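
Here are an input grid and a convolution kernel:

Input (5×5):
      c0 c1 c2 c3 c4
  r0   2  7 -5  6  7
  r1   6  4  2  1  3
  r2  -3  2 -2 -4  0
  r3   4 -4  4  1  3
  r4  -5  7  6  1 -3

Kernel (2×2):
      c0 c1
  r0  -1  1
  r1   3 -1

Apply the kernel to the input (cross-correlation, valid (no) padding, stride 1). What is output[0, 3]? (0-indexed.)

The receptive field on the input at this output position is [6 7 / 1 3]. Elementwise product with the kernel and sum: 6·-1 + 7·1 + 1·3 + 3·-1.

1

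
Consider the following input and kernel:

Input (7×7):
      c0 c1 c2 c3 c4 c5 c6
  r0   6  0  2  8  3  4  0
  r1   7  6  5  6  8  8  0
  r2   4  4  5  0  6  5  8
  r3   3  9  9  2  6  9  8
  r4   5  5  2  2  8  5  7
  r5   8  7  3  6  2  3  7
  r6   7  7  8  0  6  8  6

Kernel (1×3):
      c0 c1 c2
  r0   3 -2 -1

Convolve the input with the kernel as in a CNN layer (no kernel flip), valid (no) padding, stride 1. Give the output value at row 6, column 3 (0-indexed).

-20

The receptive field on the input at this output position is [0 6 8]. Elementwise product with the kernel and sum: 0·3 + 6·-2 + 8·-1.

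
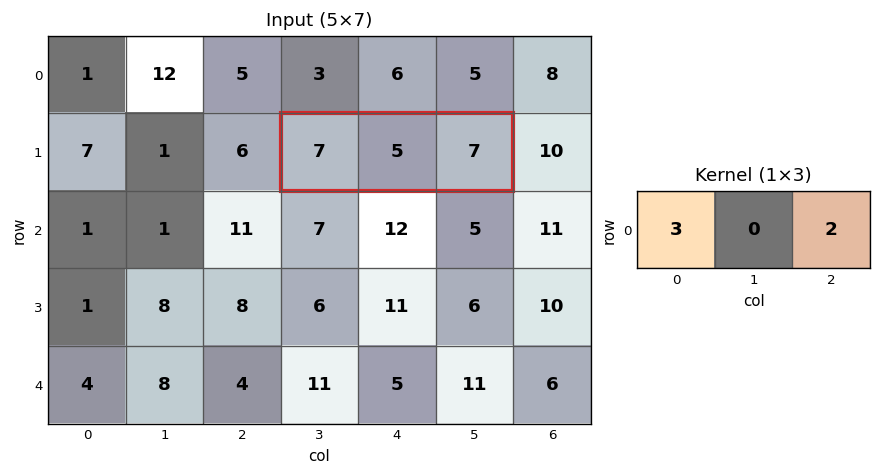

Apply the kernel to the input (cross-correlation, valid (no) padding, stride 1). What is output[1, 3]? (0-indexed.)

35

The receptive field on the input at this output position is [7 5 7]. Elementwise product with the kernel and sum: 7·3 + 7·2.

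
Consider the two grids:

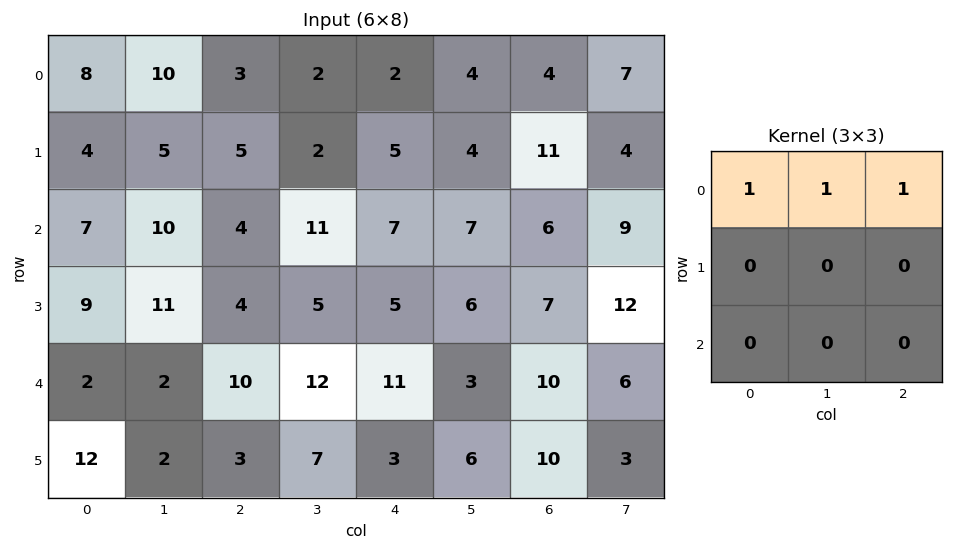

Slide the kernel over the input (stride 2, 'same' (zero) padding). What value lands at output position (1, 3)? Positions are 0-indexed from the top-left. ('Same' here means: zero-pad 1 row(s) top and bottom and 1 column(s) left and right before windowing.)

The receptive field on the zero-padded input at this output position is [4 11 4 / 7 6 9 / 6 7 12]. Elementwise product with the kernel and sum: 4·1 + 11·1 + 4·1.

19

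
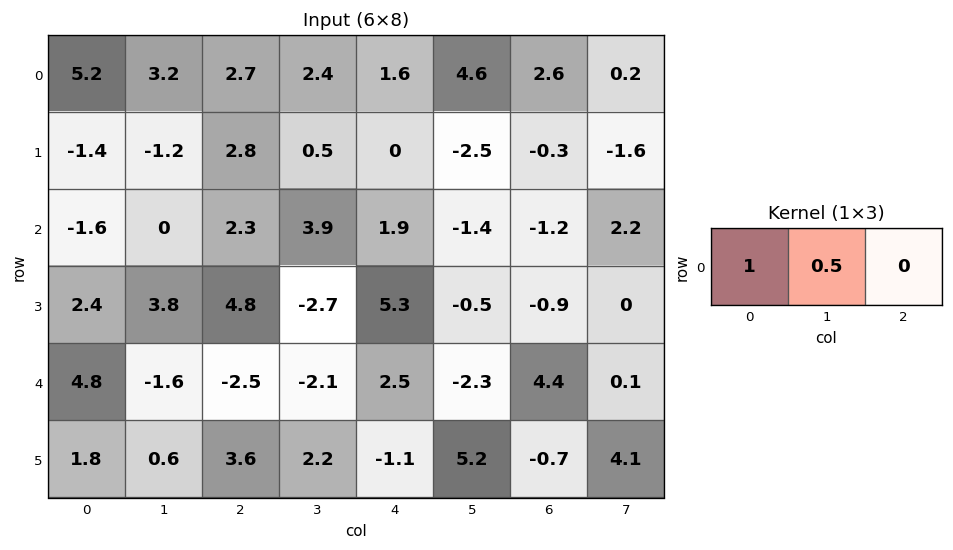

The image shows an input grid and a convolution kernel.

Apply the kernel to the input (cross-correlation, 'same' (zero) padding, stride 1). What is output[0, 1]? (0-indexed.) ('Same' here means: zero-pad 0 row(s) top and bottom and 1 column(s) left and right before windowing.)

The receptive field on the zero-padded input at this output position is [5.2 3.2 2.7]. Elementwise product with the kernel and sum: 5.2·1 + 3.2·0.5.

6.8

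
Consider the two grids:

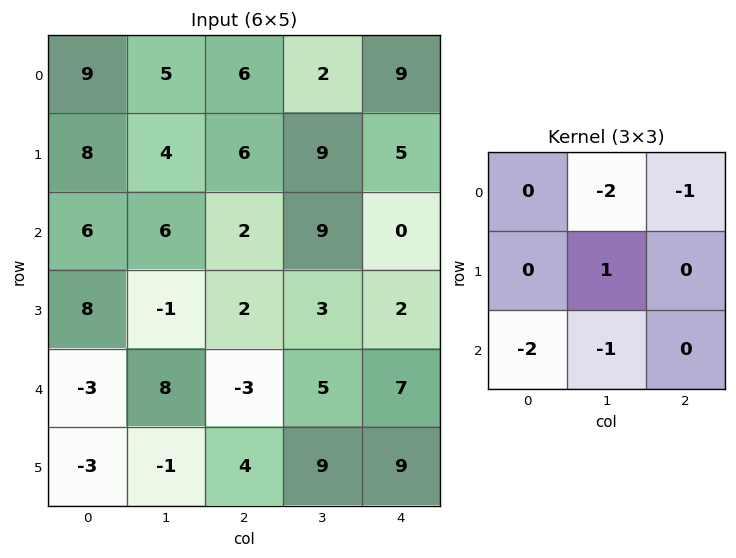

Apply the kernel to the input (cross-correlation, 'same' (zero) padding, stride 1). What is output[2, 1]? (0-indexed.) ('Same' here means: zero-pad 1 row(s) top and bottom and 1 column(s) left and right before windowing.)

The receptive field on the zero-padded input at this output position is [8 4 6 / 6 6 2 / 8 -1 2]. Elementwise product with the kernel and sum: 4·-2 + 6·-1 + 6·1 + 8·-2 + -1·-1.

-23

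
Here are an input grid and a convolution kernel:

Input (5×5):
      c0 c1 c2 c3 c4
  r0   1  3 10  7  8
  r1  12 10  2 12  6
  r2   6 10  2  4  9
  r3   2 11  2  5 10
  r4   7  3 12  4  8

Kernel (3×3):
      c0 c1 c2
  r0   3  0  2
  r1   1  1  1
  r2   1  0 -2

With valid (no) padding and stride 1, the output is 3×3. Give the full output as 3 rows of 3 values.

49 49 50
56 71 15
20 51 37

Output[0,0]: The receptive field on the input at this output position is [1 3 10 / 12 10 2 / 6 10 2]. Elementwise product with the kernel and sum: 1·3 + 10·2 + 12·1 + 10·1 + 2·1 + 6·1 + 2·-2.
Output[0,1]: The receptive field on the input at this output position is [3 10 7 / 10 2 12 / 10 2 4]. Elementwise product with the kernel and sum: 3·3 + 7·2 + 10·1 + 2·1 + 12·1 + 10·1 + 4·-2.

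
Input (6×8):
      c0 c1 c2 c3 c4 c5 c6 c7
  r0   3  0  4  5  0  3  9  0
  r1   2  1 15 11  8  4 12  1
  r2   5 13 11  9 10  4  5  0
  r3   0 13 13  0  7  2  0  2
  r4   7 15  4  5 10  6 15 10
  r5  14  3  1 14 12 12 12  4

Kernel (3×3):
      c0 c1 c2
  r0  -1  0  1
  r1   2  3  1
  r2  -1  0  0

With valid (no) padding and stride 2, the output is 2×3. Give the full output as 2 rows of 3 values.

18 56 39
51 28 5

Output[0,0]: The receptive field on the input at this output position is [3 0 4 / 2 1 15 / 5 13 11]. Elementwise product with the kernel and sum: 3·-1 + 4·1 + 2·2 + 1·3 + 15·1 + 5·-1.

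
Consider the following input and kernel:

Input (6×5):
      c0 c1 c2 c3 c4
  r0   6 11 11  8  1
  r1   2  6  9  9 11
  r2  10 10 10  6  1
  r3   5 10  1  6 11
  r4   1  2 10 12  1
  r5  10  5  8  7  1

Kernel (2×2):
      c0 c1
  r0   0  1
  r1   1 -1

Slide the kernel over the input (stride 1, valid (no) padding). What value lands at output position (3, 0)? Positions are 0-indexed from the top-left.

9

The receptive field on the input at this output position is [5 10 / 1 2]. Elementwise product with the kernel and sum: 10·1 + 1·1 + 2·-1.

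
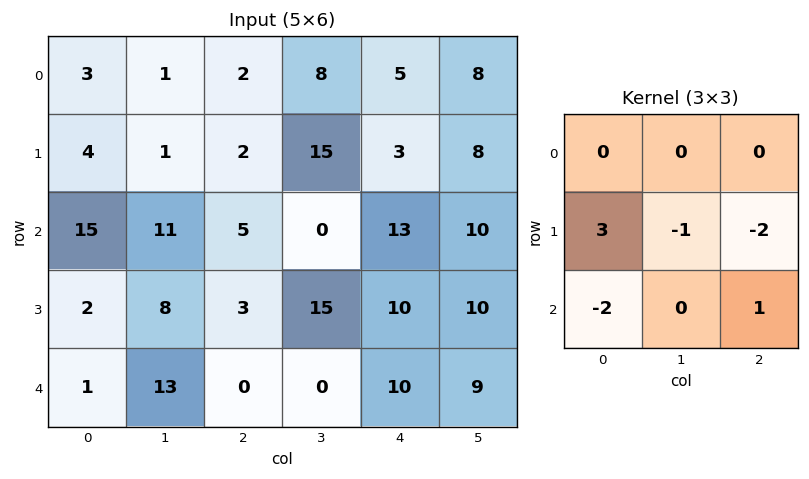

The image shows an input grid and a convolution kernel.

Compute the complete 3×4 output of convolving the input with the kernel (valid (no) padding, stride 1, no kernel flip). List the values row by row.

-18 -51 -12 36
23 27 -7 -53
-10 -35 -16 24

Output[0,0]: The receptive field on the input at this output position is [3 1 2 / 4 1 2 / 15 11 5]. Elementwise product with the kernel and sum: 4·3 + 1·-1 + 2·-2 + 15·-2 + 5·1.
Output[0,1]: The receptive field on the input at this output position is [1 2 8 / 1 2 15 / 11 5 0]. Elementwise product with the kernel and sum: 1·3 + 2·-1 + 15·-2 + 11·-2 + 0·1.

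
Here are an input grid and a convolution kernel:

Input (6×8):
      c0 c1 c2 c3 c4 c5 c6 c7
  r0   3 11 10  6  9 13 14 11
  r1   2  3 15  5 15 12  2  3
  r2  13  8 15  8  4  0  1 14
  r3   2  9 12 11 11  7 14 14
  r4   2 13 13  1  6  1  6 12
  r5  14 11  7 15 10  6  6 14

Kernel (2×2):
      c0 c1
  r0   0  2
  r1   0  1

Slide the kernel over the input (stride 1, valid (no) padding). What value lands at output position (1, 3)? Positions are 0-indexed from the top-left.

The receptive field on the input at this output position is [5 15 / 8 4]. Elementwise product with the kernel and sum: 15·2 + 4·1.

34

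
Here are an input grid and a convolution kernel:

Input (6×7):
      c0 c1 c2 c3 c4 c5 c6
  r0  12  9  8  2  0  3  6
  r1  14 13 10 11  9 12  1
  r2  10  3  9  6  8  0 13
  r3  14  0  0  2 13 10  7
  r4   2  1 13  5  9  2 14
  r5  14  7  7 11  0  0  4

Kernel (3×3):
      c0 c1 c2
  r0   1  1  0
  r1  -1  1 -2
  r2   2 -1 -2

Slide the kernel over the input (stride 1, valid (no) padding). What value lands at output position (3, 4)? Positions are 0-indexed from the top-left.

-20

The receptive field on the input at this output position is [13 10 7 / 9 2 14 / 0 0 4]. Elementwise product with the kernel and sum: 13·1 + 10·1 + 9·-1 + 2·1 + 14·-2 + 0·2 + 0·-1 + 4·-2.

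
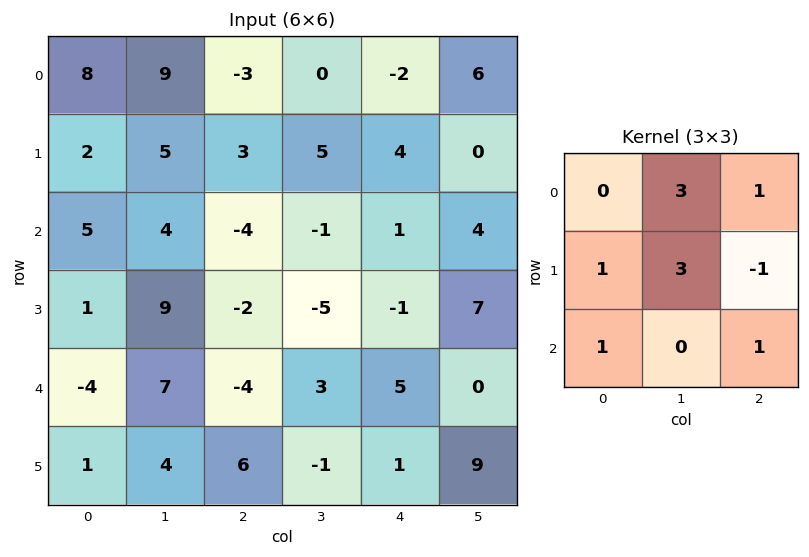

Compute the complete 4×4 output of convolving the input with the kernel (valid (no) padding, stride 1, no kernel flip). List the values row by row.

39 3 9 20
38 11 8 12
30 5 -17 -5
53 -16 -9 30

Output[0,0]: The receptive field on the input at this output position is [8 9 -3 / 2 5 3 / 5 4 -4]. Elementwise product with the kernel and sum: 9·3 + -3·1 + 2·1 + 5·3 + 3·-1 + 5·1 + -4·1.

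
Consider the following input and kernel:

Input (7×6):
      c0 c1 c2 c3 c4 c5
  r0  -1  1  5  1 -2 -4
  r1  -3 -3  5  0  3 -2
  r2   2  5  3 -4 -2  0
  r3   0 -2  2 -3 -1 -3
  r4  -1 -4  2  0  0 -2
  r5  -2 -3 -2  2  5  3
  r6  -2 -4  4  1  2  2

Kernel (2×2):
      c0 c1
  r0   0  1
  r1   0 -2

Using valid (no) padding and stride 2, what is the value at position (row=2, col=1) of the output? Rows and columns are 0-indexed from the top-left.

-4

The receptive field on the input at this output position is [2 0 / -2 2]. Elementwise product with the kernel and sum: 0·1 + 2·-2.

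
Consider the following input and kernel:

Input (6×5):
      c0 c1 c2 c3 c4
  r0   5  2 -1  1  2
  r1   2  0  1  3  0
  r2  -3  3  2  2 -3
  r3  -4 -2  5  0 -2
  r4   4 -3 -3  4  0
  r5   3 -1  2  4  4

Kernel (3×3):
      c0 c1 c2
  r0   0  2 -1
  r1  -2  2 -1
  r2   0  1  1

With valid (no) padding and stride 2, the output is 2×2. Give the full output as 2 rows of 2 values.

5 3
-3 3

Output[0,0]: The receptive field on the input at this output position is [5 2 -1 / 2 0 1 / -3 3 2]. Elementwise product with the kernel and sum: 2·2 + -1·-1 + 2·-2 + 0·2 + 1·-1 + 3·1 + 2·1.
Output[0,1]: The receptive field on the input at this output position is [-1 1 2 / 1 3 0 / 2 2 -3]. Elementwise product with the kernel and sum: 1·2 + 2·-1 + 1·-2 + 3·2 + 0·-1 + 2·1 + -3·1.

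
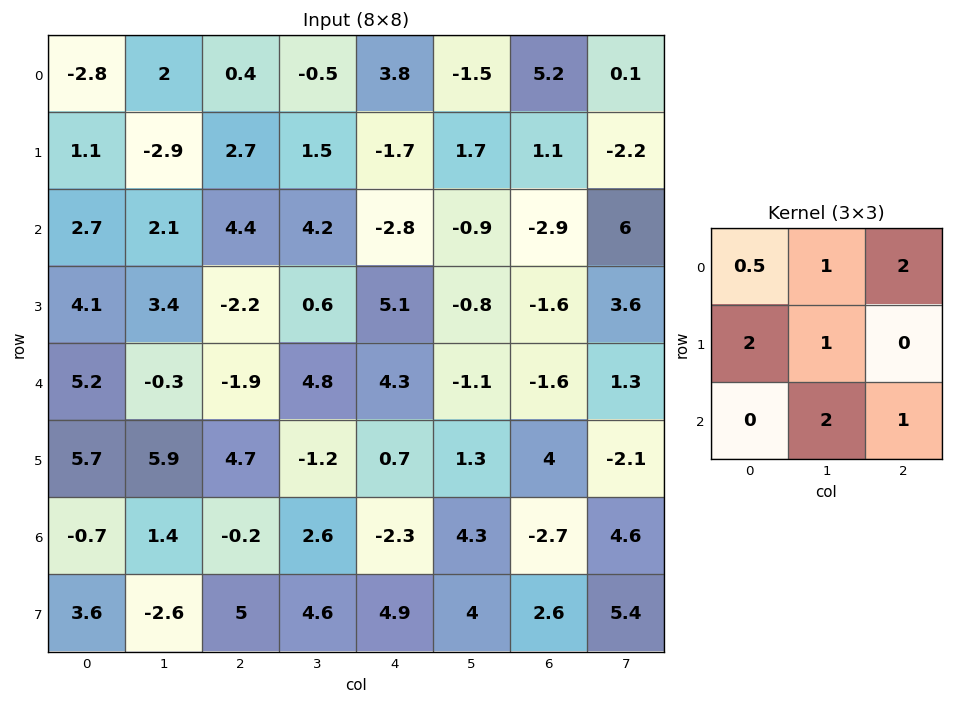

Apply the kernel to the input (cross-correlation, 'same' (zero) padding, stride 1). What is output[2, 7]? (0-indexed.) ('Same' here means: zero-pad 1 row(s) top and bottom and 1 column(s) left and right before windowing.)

The receptive field on the zero-padded input at this output position is [1.1 -2.2 0 / -2.9 6 0 / -1.6 3.6 0]. Elementwise product with the kernel and sum: 1.1·0.5 + -2.2·1 + 0·2 + -2.9·2 + 6·1 + 3.6·2 + 0·1.

5.75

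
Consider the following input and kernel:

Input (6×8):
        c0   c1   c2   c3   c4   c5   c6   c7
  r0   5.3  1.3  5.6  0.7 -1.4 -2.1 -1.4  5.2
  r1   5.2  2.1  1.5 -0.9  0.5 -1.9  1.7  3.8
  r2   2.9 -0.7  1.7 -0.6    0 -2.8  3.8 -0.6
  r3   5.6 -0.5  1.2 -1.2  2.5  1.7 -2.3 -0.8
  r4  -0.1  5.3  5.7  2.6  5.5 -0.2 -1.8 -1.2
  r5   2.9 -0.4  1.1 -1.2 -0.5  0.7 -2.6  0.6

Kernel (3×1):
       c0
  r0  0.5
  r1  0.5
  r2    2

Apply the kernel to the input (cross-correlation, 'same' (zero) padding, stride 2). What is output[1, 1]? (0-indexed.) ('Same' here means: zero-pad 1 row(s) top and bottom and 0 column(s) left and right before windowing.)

The receptive field on the zero-padded input at this output position is [1.5 / 1.7 / 1.2]. Elementwise product with the kernel and sum: 1.5·0.5 + 1.7·0.5 + 1.2·2.

4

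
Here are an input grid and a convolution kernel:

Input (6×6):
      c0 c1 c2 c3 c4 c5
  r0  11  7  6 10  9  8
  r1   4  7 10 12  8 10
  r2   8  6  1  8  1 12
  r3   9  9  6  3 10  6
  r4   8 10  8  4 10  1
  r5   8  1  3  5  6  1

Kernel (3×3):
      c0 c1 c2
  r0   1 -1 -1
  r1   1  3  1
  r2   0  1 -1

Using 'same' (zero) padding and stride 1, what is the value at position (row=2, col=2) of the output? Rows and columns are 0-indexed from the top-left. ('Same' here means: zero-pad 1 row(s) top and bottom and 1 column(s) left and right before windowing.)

The receptive field on the zero-padded input at this output position is [7 10 12 / 6 1 8 / 9 6 3]. Elementwise product with the kernel and sum: 7·1 + 10·-1 + 12·-1 + 6·1 + 1·3 + 8·1 + 6·1 + 3·-1.

5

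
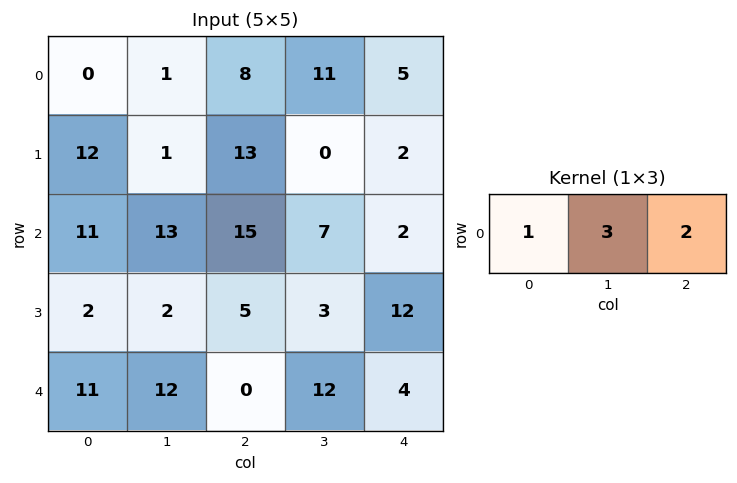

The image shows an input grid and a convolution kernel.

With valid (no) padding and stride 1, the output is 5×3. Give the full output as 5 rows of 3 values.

19 47 51
41 40 17
80 72 40
18 23 38
47 36 44

Output[0,0]: The receptive field on the input at this output position is [0 1 8]. Elementwise product with the kernel and sum: 0·1 + 1·3 + 8·2.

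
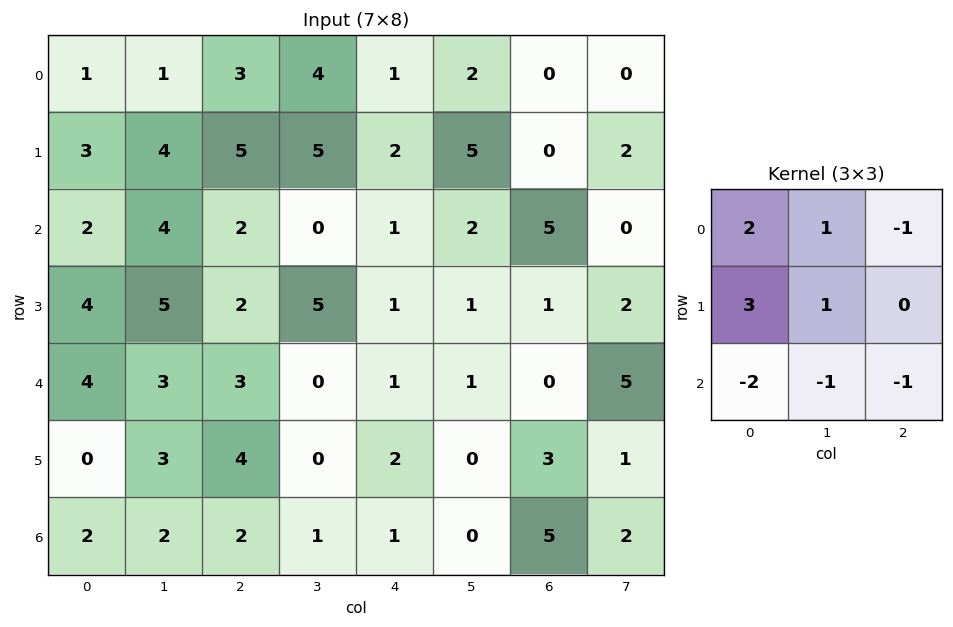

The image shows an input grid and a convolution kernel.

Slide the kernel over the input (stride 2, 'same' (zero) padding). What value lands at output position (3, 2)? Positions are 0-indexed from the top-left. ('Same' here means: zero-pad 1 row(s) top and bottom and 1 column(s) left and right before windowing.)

6

The receptive field on the zero-padded input at this output position is [0 2 0 / 1 1 0 / 0 0 0]. Elementwise product with the kernel and sum: 0·2 + 2·1 + 0·-1 + 1·3 + 1·1 + 0·-2 + 0·-1 + 0·-1.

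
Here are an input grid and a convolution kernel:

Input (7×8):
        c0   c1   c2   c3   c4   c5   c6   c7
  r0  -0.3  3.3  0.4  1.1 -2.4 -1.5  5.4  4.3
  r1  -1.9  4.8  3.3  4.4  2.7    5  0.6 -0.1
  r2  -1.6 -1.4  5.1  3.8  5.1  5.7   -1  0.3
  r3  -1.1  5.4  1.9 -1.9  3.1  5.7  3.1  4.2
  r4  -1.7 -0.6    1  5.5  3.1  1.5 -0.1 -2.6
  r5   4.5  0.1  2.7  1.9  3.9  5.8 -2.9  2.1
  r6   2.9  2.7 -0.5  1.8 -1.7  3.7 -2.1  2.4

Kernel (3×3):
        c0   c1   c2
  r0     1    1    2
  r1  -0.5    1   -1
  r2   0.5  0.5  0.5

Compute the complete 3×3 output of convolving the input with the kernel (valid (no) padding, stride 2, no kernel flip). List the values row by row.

7.3 3.75 14.85
10.6 17.95 12.1
-2.6 9.15 11.1

Output[0,0]: The receptive field on the input at this output position is [-0.3 3.3 0.4 / -1.9 4.8 3.3 / -1.6 -1.4 5.1]. Elementwise product with the kernel and sum: -0.3·1 + 3.3·1 + 0.4·2 + -1.9·-0.5 + 4.8·1 + 3.3·-1 + -1.6·0.5 + -1.4·0.5 + 5.1·0.5.
Output[0,1]: The receptive field on the input at this output position is [0.4 1.1 -2.4 / 3.3 4.4 2.7 / 5.1 3.8 5.1]. Elementwise product with the kernel and sum: 0.4·1 + 1.1·1 + -2.4·2 + 3.3·-0.5 + 4.4·1 + 2.7·-1 + 5.1·0.5 + 3.8·0.5 + 5.1·0.5.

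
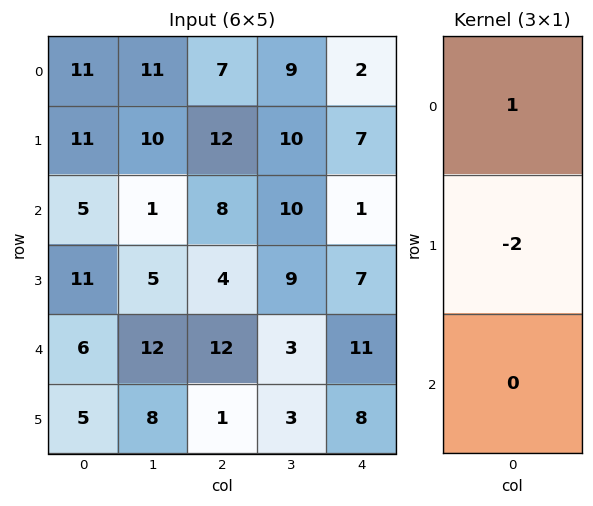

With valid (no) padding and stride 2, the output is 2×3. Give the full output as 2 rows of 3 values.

-11 -17 -12
-17 0 -13

Output[0,0]: The receptive field on the input at this output position is [11 / 11 / 5]. Elementwise product with the kernel and sum: 11·1 + 11·-2.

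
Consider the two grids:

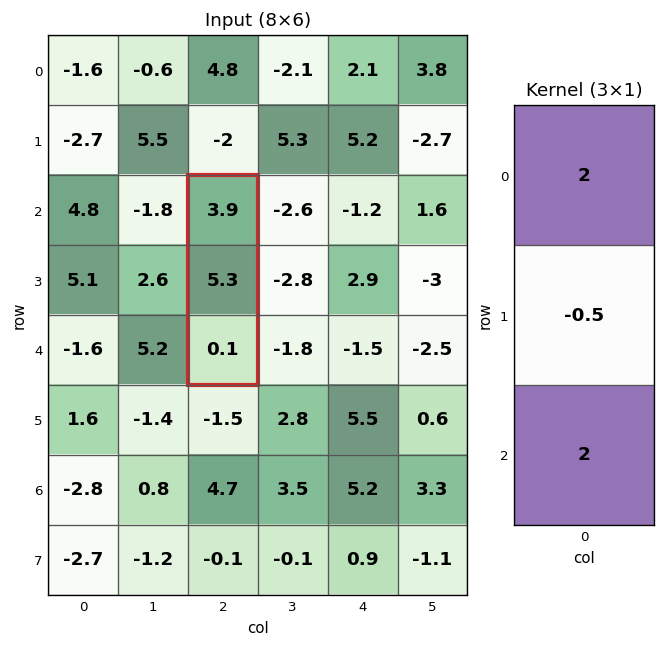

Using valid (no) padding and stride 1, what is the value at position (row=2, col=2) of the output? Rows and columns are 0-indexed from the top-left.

5.35

The receptive field on the input at this output position is [3.9 / 5.3 / 0.1]. Elementwise product with the kernel and sum: 3.9·2 + 5.3·-0.5 + 0.1·2.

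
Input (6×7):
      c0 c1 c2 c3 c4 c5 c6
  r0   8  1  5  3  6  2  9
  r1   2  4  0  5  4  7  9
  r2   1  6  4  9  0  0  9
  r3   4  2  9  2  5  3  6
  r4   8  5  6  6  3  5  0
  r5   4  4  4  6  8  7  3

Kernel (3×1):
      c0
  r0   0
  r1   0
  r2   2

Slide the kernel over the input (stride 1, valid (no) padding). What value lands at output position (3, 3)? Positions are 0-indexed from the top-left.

12

The receptive field on the input at this output position is [2 / 6 / 6]. Elementwise product with the kernel and sum: 6·2.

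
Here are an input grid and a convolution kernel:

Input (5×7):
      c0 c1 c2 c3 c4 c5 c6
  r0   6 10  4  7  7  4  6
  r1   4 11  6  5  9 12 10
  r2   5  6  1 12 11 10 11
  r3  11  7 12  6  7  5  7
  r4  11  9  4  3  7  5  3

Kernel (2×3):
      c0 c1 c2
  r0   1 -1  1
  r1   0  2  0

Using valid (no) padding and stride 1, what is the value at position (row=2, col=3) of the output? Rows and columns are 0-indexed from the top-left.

The receptive field on the input at this output position is [12 11 10 / 6 7 5]. Elementwise product with the kernel and sum: 12·1 + 11·-1 + 10·1 + 7·2.

25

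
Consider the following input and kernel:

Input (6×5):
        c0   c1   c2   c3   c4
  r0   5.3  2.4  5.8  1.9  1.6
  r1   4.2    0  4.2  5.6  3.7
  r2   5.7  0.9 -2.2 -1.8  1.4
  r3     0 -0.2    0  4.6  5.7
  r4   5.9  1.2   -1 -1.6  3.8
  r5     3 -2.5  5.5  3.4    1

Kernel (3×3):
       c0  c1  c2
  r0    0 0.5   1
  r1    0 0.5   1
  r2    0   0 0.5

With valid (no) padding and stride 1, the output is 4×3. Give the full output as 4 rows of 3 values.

Output[0,0]: The receptive field on the input at this output position is [5.3 2.4 5.8 / 4.2 0 4.2 / 5.7 0.9 -2.2]. Elementwise product with the kernel and sum: 2.4·0.5 + 5.8·1 + 0·0.5 + 4.2·1 + -2.2·0.5.

10.1 11.6 9.75
2.45 7.1 9.85
-2.35 0.9 10.4
2.25 4.2 11.5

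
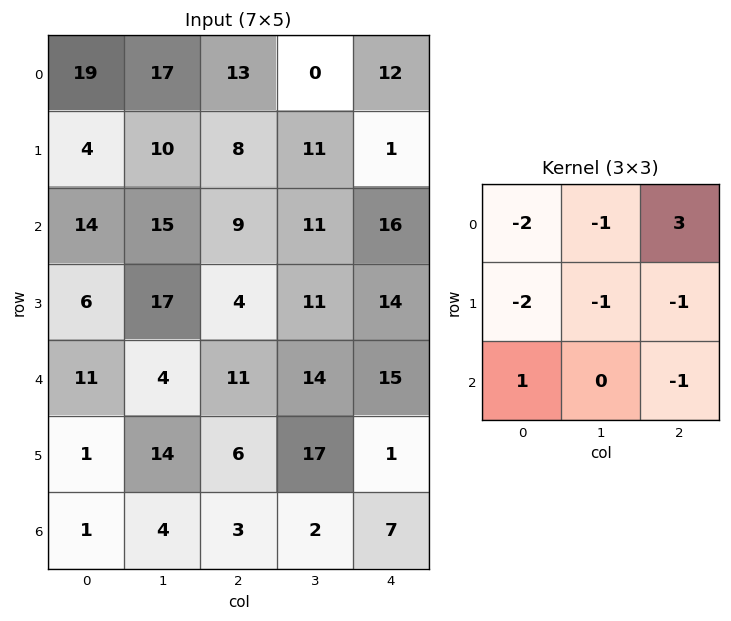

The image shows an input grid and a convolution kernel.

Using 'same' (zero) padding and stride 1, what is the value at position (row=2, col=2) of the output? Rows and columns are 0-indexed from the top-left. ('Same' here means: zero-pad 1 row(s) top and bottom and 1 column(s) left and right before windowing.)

-39

The receptive field on the zero-padded input at this output position is [10 8 11 / 15 9 11 / 17 4 11]. Elementwise product with the kernel and sum: 10·-2 + 8·-1 + 11·3 + 15·-2 + 9·-1 + 11·-1 + 17·1 + 11·-1.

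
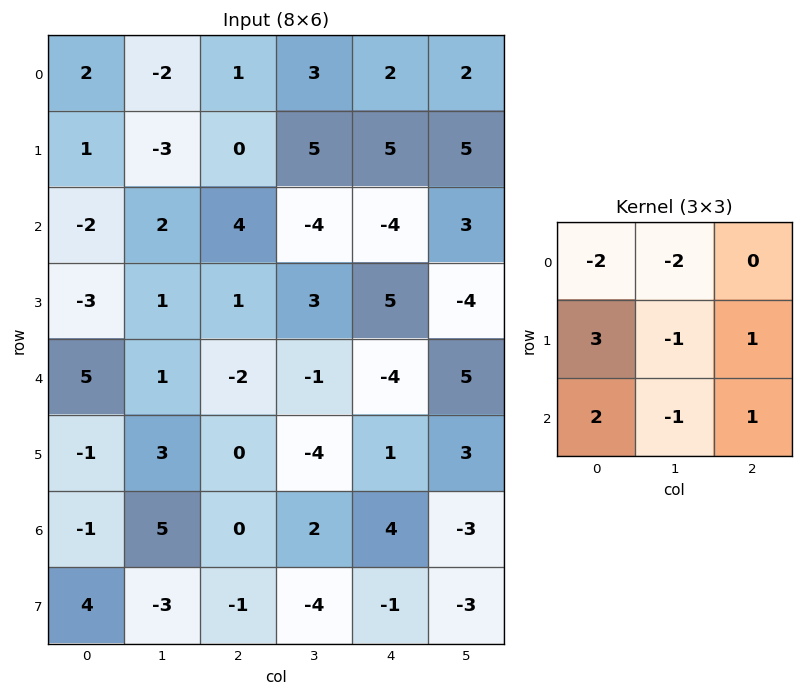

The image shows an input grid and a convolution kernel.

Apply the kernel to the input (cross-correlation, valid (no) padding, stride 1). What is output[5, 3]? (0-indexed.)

-5

The receptive field on the input at this output position is [-4 1 3 / 2 4 -3 / -4 -1 -3]. Elementwise product with the kernel and sum: -4·-2 + 1·-2 + 2·3 + 4·-1 + -3·1 + -4·2 + -1·-1 + -3·1.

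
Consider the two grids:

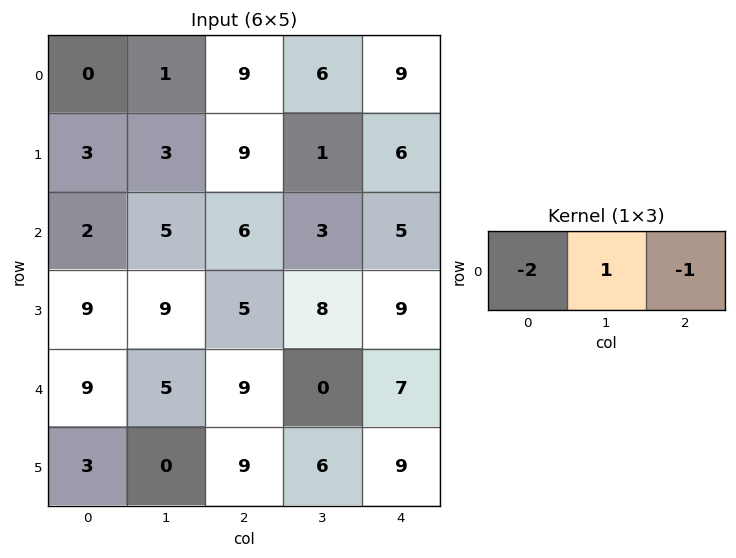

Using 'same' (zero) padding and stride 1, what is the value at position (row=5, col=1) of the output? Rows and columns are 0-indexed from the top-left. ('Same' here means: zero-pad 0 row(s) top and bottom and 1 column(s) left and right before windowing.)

-15

The receptive field on the zero-padded input at this output position is [3 0 9]. Elementwise product with the kernel and sum: 3·-2 + 0·1 + 9·-1.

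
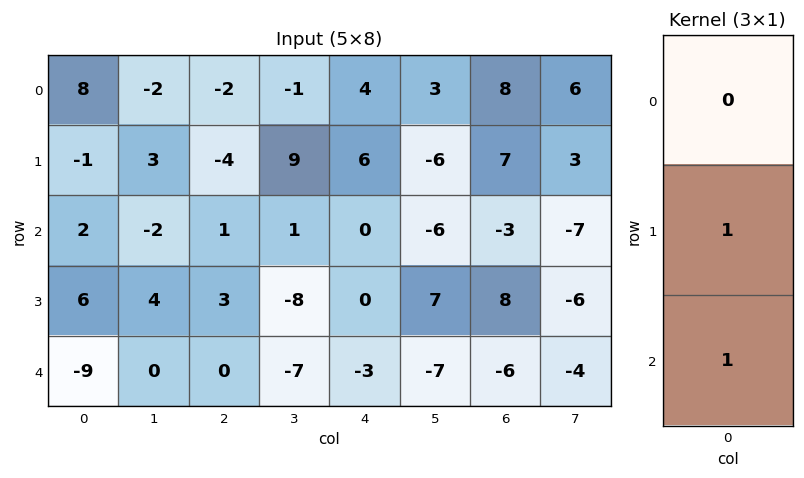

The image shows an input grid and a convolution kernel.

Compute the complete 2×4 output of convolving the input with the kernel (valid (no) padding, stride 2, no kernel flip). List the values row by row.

Output[0,0]: The receptive field on the input at this output position is [8 / -1 / 2]. Elementwise product with the kernel and sum: -1·1 + 2·1.

1 -3 6 4
-3 3 -3 2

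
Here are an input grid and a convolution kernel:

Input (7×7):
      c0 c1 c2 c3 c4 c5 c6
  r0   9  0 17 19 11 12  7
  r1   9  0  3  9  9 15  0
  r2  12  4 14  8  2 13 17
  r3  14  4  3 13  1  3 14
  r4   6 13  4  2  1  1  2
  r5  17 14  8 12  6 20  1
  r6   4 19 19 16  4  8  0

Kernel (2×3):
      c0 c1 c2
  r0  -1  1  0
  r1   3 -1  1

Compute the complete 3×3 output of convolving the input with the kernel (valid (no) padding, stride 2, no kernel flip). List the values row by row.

Output[0,0]: The receptive field on the input at this output position is [9 0 17 / 9 0 3]. Elementwise product with the kernel and sum: 9·-1 + 0·1 + 9·3 + 0·-1 + 3·1.

21 11 13
33 -9 25
52 16 -1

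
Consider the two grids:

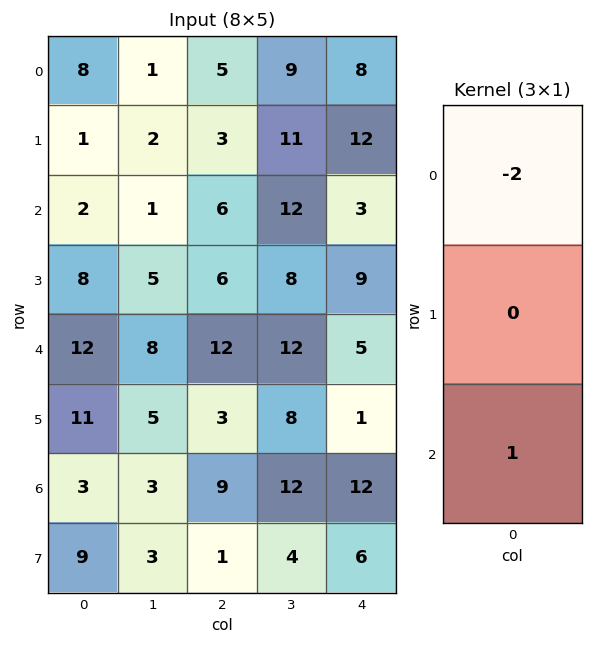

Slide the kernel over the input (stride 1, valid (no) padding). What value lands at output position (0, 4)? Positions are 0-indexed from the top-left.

The receptive field on the input at this output position is [8 / 12 / 3]. Elementwise product with the kernel and sum: 8·-2 + 3·1.

-13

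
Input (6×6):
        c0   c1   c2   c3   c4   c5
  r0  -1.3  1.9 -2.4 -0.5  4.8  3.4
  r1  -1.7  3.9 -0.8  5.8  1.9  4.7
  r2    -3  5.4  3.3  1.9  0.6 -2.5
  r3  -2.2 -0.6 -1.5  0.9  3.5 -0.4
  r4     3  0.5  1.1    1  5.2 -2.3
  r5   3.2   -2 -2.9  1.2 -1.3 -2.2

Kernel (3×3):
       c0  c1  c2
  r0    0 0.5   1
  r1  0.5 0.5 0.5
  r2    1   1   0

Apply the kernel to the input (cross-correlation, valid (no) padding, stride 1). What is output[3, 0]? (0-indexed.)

1.7

The receptive field on the input at this output position is [-2.2 -0.6 -1.5 / 3 0.5 1.1 / 3.2 -2 -2.9]. Elementwise product with the kernel and sum: -0.6·0.5 + -1.5·1 + 3·0.5 + 0.5·0.5 + 1.1·0.5 + 3.2·1 + -2·1.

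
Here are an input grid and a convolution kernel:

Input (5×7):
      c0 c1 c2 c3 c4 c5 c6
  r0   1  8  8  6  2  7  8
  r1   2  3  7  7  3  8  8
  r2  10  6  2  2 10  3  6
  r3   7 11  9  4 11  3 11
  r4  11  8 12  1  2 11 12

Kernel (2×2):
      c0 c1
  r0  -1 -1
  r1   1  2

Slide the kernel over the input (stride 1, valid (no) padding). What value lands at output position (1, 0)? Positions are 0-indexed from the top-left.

The receptive field on the input at this output position is [2 3 / 10 6]. Elementwise product with the kernel and sum: 2·-1 + 3·-1 + 10·1 + 6·2.

17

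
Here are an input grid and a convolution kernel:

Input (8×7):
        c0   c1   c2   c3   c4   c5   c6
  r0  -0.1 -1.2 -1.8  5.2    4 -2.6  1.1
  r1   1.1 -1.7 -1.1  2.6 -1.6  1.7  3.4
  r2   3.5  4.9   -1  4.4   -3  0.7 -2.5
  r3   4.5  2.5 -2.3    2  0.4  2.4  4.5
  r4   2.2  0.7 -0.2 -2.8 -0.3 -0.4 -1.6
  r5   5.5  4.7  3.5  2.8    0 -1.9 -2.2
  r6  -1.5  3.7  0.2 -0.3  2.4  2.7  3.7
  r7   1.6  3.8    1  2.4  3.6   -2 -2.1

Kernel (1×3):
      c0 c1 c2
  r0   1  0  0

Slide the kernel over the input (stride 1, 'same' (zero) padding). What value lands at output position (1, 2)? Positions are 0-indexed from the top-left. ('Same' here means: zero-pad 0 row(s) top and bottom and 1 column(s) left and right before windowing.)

The receptive field on the zero-padded input at this output position is [-1.7 -1.1 2.6]. Elementwise product with the kernel and sum: -1.7·1.

-1.7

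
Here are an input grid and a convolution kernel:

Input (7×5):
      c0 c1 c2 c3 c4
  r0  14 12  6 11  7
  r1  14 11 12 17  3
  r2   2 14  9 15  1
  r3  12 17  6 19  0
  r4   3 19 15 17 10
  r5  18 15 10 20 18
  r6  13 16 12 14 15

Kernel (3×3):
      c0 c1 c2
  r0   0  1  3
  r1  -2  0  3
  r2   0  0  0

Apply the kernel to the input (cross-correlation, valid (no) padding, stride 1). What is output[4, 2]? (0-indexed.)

The receptive field on the input at this output position is [15 17 10 / 10 20 18 / 12 14 15]. Elementwise product with the kernel and sum: 17·1 + 10·3 + 10·-2 + 18·3.

81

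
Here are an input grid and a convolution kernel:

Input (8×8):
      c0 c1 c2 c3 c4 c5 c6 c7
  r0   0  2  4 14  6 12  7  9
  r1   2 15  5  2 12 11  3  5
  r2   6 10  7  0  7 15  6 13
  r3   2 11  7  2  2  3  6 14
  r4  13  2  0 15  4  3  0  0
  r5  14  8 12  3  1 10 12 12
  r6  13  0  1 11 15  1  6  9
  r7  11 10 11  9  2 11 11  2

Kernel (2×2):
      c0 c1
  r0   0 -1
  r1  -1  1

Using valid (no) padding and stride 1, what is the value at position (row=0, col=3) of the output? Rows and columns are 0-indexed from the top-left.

The receptive field on the input at this output position is [14 6 / 2 12]. Elementwise product with the kernel and sum: 6·-1 + 2·-1 + 12·1.

4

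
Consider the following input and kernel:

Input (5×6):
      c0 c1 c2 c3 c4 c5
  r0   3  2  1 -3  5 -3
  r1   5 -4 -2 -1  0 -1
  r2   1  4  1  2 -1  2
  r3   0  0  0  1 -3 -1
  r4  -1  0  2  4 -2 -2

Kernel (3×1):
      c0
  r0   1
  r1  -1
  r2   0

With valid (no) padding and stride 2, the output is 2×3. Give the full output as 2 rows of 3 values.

Output[0,0]: The receptive field on the input at this output position is [3 / 5 / 1]. Elementwise product with the kernel and sum: 3·1 + 5·-1.

-2 3 5
1 1 2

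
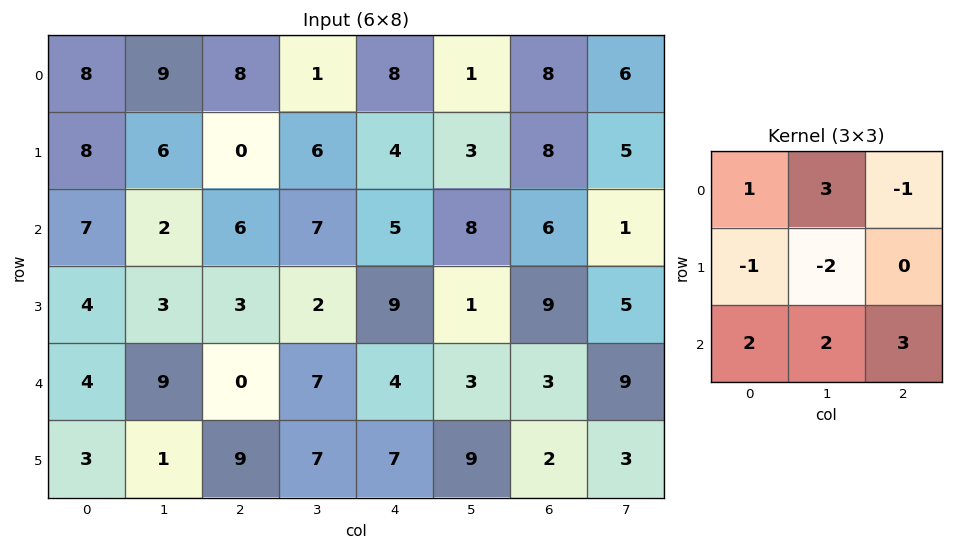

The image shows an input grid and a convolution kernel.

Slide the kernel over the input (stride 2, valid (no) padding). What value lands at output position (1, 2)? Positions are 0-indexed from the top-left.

35

The receptive field on the input at this output position is [5 8 6 / 9 1 9 / 4 3 3]. Elementwise product with the kernel and sum: 5·1 + 8·3 + 6·-1 + 9·-1 + 1·-2 + 4·2 + 3·2 + 3·3.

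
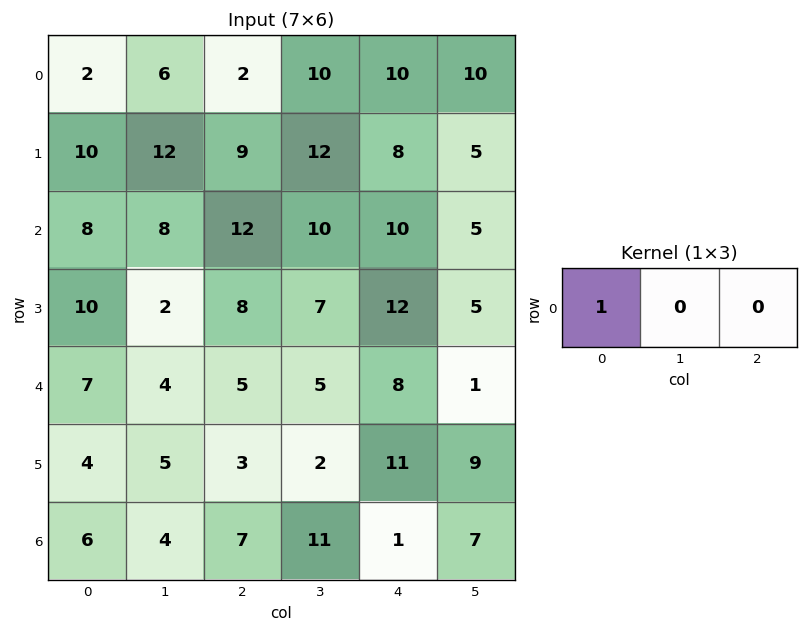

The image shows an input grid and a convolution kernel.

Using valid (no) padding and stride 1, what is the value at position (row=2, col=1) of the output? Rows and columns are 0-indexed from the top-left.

The receptive field on the input at this output position is [8 12 10]. Elementwise product with the kernel and sum: 8·1.

8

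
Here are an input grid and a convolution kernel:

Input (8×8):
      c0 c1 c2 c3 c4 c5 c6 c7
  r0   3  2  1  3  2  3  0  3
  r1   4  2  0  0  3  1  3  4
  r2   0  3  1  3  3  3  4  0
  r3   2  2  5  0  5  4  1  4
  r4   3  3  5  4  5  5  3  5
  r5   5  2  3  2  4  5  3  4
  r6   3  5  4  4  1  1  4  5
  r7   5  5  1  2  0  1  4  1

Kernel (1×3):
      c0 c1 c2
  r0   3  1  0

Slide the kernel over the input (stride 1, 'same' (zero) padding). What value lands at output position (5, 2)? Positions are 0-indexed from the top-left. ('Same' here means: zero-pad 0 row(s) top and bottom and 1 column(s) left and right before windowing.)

9

The receptive field on the zero-padded input at this output position is [2 3 2]. Elementwise product with the kernel and sum: 2·3 + 3·1.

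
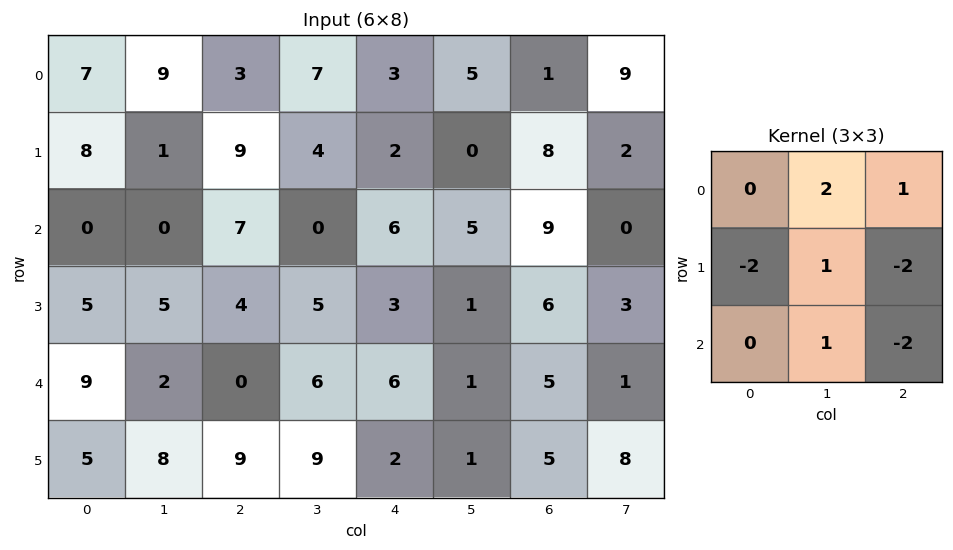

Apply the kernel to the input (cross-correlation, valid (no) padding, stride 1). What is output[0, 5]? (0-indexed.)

The receptive field on the input at this output position is [5 1 9 / 0 8 2 / 5 9 0]. Elementwise product with the kernel and sum: 1·2 + 9·1 + 0·-2 + 8·1 + 2·-2 + 9·1 + 0·-2.

24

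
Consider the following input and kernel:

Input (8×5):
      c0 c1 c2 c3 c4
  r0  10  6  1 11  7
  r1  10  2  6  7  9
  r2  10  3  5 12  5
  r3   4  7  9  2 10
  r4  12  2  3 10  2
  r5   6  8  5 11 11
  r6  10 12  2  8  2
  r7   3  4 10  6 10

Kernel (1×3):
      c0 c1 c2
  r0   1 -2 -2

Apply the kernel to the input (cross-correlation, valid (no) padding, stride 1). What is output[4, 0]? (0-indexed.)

2

The receptive field on the input at this output position is [12 2 3]. Elementwise product with the kernel and sum: 12·1 + 2·-2 + 3·-2.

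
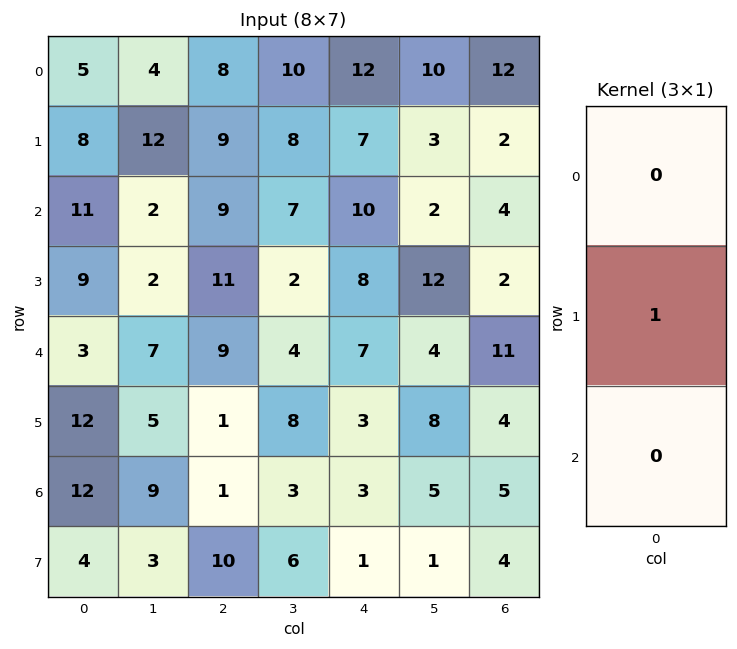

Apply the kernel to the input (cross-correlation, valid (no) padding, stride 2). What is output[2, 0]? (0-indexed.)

The receptive field on the input at this output position is [3 / 12 / 12]. Elementwise product with the kernel and sum: 12·1.

12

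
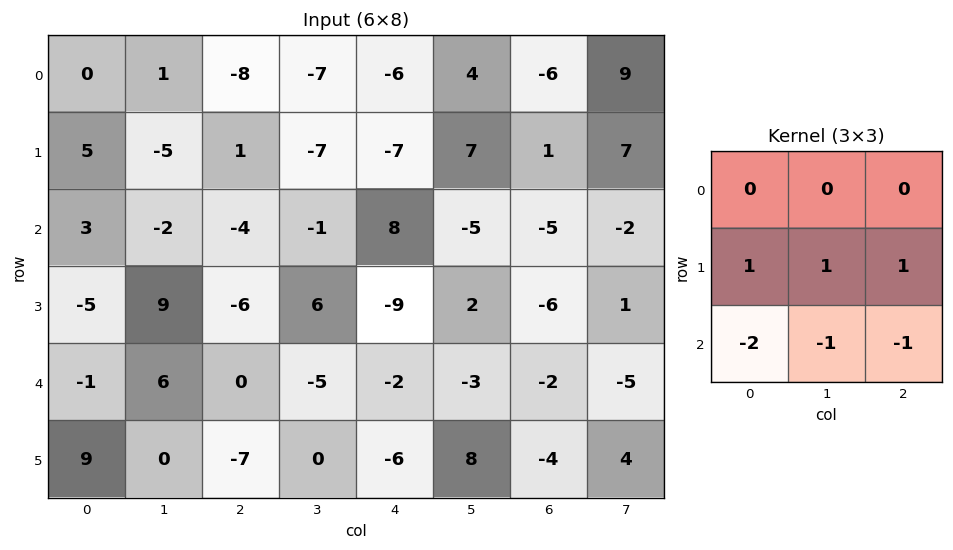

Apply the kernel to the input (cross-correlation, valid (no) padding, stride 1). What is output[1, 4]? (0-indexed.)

20

The receptive field on the input at this output position is [-7 7 1 / 8 -5 -5 / -9 2 -6]. Elementwise product with the kernel and sum: 8·1 + -5·1 + -5·1 + -9·-2 + 2·-1 + -6·-1.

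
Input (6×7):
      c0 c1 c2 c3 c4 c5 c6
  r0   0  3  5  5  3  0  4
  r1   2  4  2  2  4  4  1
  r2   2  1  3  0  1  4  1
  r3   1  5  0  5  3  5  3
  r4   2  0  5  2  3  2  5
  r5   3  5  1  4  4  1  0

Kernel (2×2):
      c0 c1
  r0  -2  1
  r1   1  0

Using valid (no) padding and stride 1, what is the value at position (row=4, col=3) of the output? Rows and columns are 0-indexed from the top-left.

3

The receptive field on the input at this output position is [2 3 / 4 4]. Elementwise product with the kernel and sum: 2·-2 + 3·1 + 4·1.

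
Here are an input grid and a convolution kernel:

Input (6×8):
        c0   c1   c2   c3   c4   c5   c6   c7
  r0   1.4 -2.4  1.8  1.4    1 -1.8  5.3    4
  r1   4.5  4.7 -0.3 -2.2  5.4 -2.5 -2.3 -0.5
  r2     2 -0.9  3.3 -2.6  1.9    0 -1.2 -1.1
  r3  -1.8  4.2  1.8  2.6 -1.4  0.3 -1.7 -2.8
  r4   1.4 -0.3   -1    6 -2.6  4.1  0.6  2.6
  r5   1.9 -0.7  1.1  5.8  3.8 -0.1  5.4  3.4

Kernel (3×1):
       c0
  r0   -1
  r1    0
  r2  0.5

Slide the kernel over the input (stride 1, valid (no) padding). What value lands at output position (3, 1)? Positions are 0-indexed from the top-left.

-4.55

The receptive field on the input at this output position is [4.2 / -0.3 / -0.7]. Elementwise product with the kernel and sum: 4.2·-1 + -0.7·0.5.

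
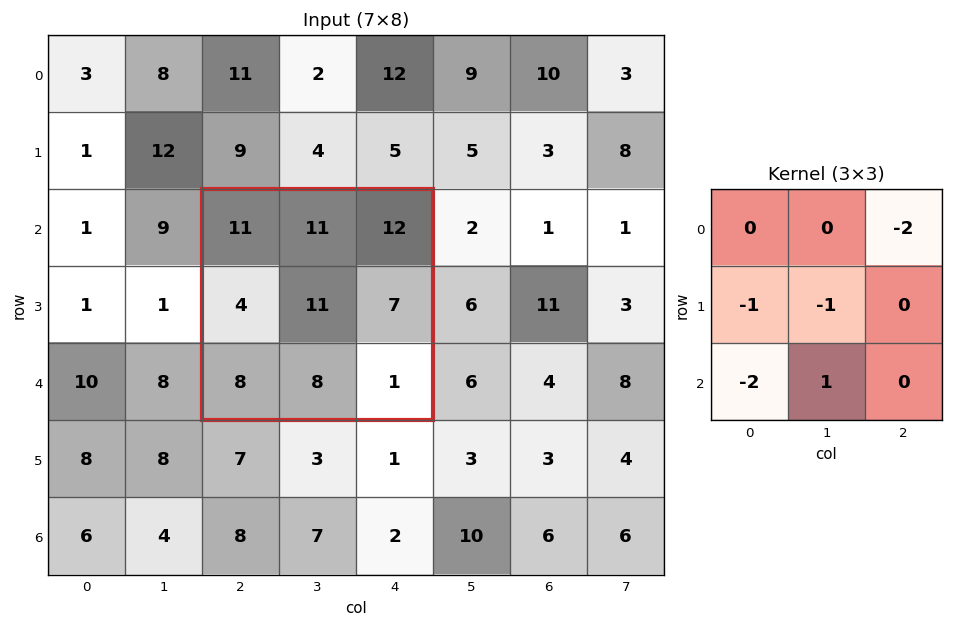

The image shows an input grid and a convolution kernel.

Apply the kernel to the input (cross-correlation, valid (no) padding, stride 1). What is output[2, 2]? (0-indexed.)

The receptive field on the input at this output position is [11 11 12 / 4 11 7 / 8 8 1]. Elementwise product with the kernel and sum: 12·-2 + 4·-1 + 11·-1 + 8·-2 + 8·1.

-47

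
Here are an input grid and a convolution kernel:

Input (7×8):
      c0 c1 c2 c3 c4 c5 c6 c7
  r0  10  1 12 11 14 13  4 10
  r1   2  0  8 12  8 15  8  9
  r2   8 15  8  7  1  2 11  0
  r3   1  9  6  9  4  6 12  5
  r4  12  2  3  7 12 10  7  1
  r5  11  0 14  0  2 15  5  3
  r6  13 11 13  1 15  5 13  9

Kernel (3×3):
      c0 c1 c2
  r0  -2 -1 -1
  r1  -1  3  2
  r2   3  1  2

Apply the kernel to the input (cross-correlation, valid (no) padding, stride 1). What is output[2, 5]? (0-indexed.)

64

The receptive field on the input at this output position is [2 11 0 / 6 12 5 / 10 7 1]. Elementwise product with the kernel and sum: 2·-2 + 11·-1 + 0·-1 + 6·-1 + 12·3 + 5·2 + 10·3 + 7·1 + 1·2.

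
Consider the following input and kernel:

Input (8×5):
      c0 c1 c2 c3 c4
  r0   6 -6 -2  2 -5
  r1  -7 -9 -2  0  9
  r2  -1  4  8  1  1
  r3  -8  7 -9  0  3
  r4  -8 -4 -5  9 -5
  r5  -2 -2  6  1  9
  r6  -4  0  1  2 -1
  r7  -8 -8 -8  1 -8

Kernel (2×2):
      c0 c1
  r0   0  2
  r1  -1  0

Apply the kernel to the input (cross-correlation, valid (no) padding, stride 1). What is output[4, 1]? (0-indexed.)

The receptive field on the input at this output position is [-4 -5 / -2 6]. Elementwise product with the kernel and sum: -5·2 + -2·-1.

-8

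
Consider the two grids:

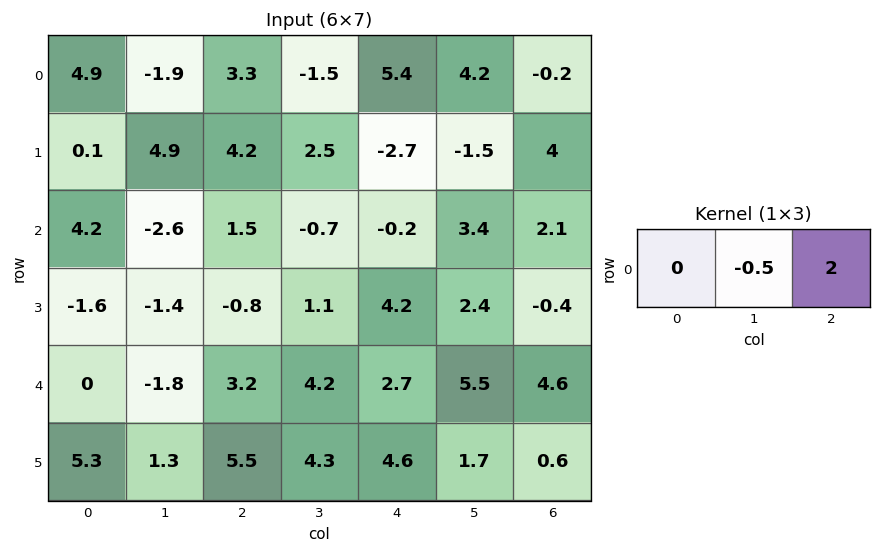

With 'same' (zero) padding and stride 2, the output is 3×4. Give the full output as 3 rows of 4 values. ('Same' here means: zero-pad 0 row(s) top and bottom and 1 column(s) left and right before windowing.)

-6.25 -4.65 5.7 0.1
-7.3 -2.15 6.9 -1.05
-3.6 6.8 9.65 -2.3

Output[0,0]: The receptive field on the zero-padded input at this output position is [0 4.9 -1.9]. Elementwise product with the kernel and sum: 4.9·-0.5 + -1.9·2.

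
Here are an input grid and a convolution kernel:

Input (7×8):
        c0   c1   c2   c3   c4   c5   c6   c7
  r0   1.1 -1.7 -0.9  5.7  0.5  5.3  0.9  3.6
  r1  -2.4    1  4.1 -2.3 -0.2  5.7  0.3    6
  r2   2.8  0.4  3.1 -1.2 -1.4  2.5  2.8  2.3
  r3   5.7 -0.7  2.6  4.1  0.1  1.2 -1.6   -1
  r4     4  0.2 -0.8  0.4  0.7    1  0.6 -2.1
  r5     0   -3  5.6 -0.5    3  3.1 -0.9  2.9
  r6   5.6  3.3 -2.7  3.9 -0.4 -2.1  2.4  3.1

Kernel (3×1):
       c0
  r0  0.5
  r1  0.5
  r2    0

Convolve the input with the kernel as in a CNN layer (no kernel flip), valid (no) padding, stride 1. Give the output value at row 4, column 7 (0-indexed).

0.4

The receptive field on the input at this output position is [-2.1 / 2.9 / 3.1]. Elementwise product with the kernel and sum: -2.1·0.5 + 2.9·0.5.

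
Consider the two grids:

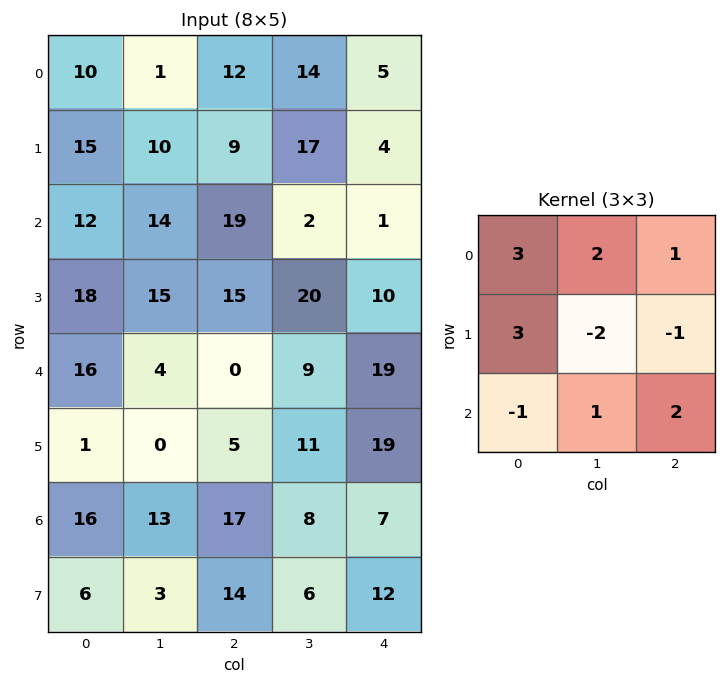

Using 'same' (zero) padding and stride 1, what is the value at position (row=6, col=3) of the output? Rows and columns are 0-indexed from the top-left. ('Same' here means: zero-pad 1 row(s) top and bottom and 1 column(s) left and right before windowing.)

The receptive field on the zero-padded input at this output position is [5 11 19 / 17 8 7 / 14 6 12]. Elementwise product with the kernel and sum: 5·3 + 11·2 + 19·1 + 17·3 + 8·-2 + 7·-1 + 14·-1 + 6·1 + 12·2.

100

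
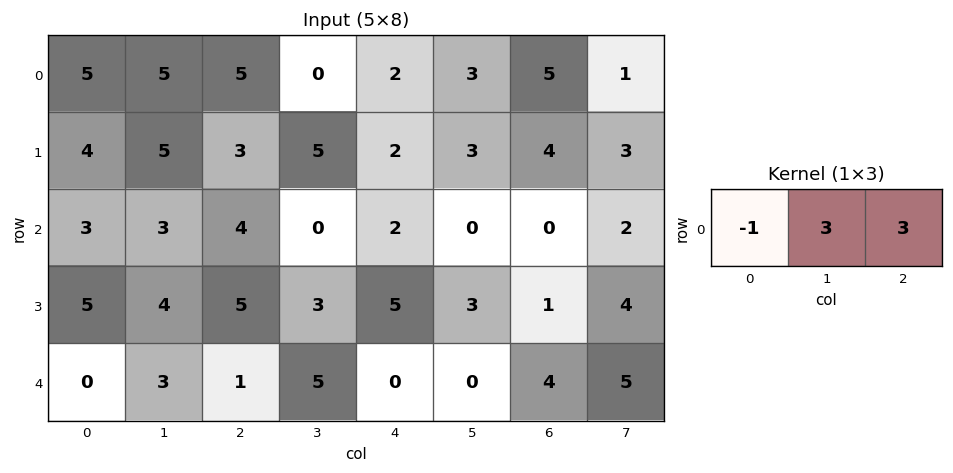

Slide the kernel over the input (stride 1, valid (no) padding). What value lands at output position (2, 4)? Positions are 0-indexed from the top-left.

The receptive field on the input at this output position is [2 0 0]. Elementwise product with the kernel and sum: 2·-1 + 0·3 + 0·3.

-2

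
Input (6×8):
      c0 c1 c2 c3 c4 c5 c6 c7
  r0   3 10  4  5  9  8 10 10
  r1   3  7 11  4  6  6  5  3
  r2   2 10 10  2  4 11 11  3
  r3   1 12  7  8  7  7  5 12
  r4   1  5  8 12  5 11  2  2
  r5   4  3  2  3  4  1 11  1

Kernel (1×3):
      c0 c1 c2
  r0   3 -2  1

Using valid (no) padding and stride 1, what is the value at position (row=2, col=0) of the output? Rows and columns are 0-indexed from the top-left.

-4

The receptive field on the input at this output position is [2 10 10]. Elementwise product with the kernel and sum: 2·3 + 10·-2 + 10·1.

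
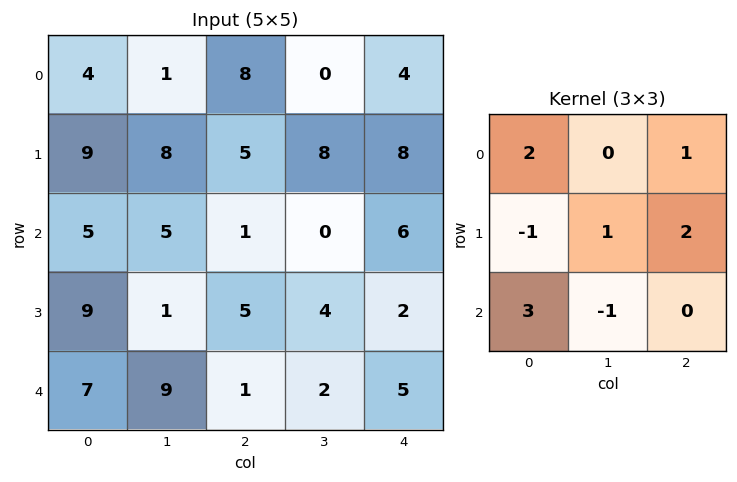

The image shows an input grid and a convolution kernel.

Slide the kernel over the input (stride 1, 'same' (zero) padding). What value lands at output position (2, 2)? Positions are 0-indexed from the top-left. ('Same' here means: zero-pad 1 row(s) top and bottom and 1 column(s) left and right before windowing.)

The receptive field on the zero-padded input at this output position is [8 5 8 / 5 1 0 / 1 5 4]. Elementwise product with the kernel and sum: 8·2 + 8·1 + 5·-1 + 1·1 + 0·2 + 1·3 + 5·-1.

18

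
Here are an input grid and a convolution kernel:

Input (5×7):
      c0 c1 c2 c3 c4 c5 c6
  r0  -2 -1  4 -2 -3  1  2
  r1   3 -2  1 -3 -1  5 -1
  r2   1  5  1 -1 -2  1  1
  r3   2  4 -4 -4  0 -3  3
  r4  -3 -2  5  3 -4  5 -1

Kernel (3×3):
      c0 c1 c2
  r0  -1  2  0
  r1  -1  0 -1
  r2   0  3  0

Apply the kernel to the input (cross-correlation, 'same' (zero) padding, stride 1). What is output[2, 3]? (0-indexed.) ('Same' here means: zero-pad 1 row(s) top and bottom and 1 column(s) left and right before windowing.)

-18

The receptive field on the zero-padded input at this output position is [1 -3 -1 / 1 -1 -2 / -4 -4 0]. Elementwise product with the kernel and sum: 1·-1 + -3·2 + 1·-1 + -2·-1 + -4·3.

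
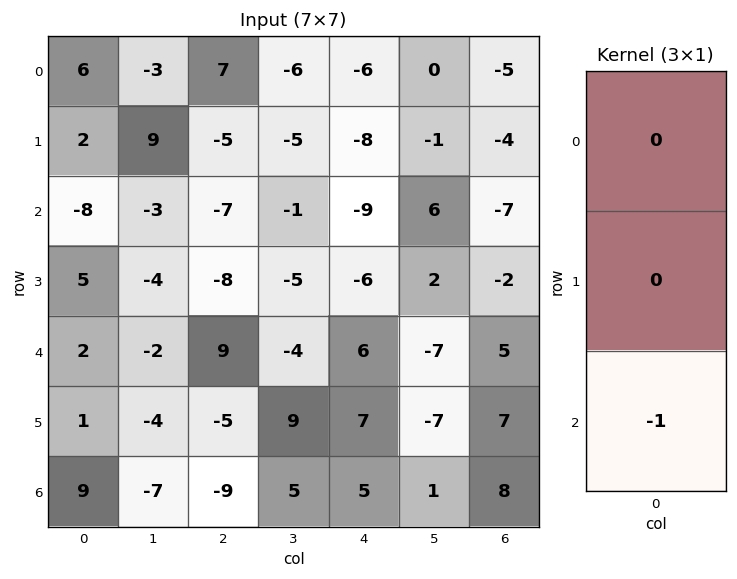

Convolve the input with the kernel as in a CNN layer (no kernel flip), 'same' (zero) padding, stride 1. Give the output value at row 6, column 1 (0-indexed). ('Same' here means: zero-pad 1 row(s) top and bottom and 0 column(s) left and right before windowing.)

0

The receptive field on the zero-padded input at this output position is [-4 / -7 / 0]. Elementwise product with the kernel and sum: 0·-1.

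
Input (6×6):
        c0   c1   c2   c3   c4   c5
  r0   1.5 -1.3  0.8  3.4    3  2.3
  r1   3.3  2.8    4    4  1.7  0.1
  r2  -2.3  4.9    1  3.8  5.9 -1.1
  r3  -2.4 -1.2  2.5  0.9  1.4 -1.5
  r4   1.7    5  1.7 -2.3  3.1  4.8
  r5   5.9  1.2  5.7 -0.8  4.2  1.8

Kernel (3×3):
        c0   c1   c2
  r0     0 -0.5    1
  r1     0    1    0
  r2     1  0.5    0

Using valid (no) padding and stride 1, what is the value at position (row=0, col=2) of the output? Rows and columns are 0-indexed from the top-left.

The receptive field on the input at this output position is [0.8 3.4 3 / 4 4 1.7 / 1 3.8 5.9]. Elementwise product with the kernel and sum: 3.4·-0.5 + 3·1 + 4·1 + 1·1 + 3.8·0.5.

8.2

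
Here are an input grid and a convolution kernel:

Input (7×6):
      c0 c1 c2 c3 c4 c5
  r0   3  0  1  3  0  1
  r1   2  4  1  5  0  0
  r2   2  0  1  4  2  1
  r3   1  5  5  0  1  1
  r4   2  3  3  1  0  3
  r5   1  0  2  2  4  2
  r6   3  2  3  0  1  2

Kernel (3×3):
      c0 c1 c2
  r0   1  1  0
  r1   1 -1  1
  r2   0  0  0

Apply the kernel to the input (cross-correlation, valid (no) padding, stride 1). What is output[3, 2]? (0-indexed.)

7

The receptive field on the input at this output position is [5 0 1 / 3 1 0 / 2 2 4]. Elementwise product with the kernel and sum: 5·1 + 0·1 + 3·1 + 1·-1 + 0·1.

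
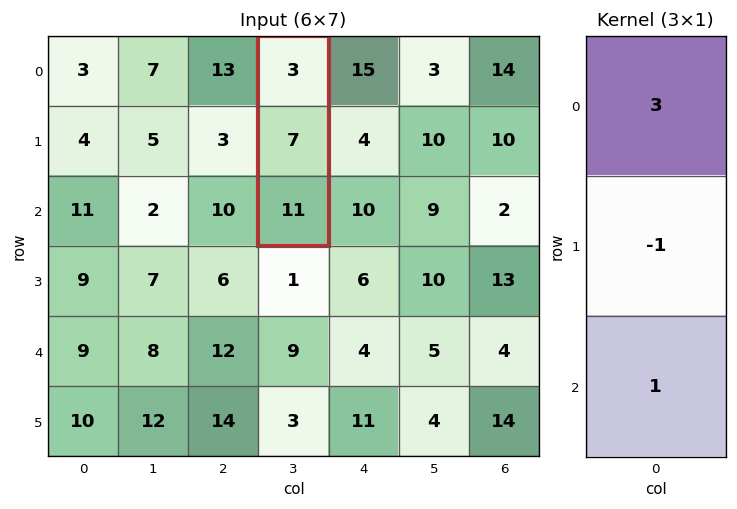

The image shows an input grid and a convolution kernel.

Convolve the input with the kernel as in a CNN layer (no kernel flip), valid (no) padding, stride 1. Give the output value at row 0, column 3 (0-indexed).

13

The receptive field on the input at this output position is [3 / 7 / 11]. Elementwise product with the kernel and sum: 3·3 + 7·-1 + 11·1.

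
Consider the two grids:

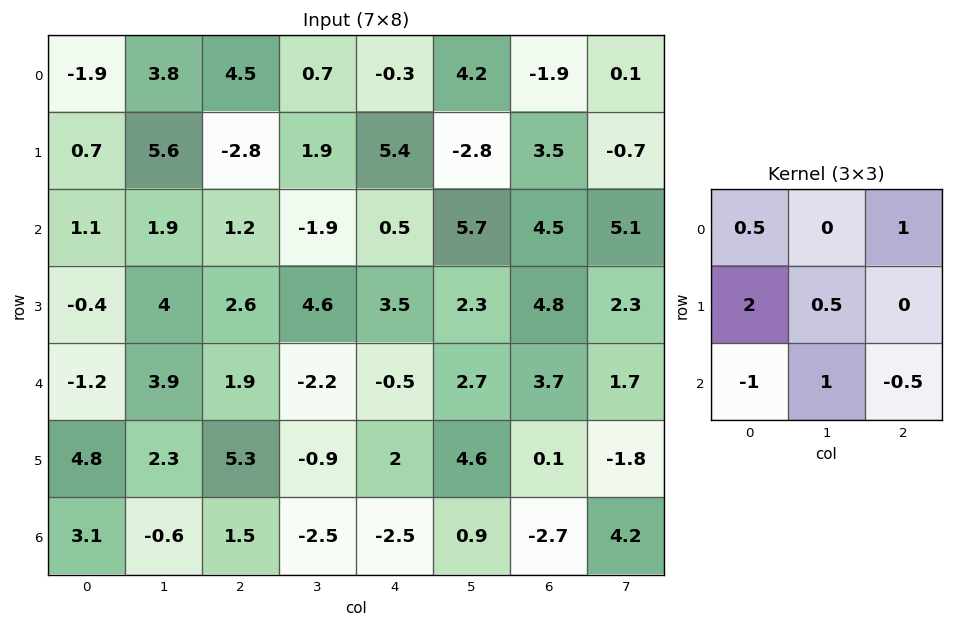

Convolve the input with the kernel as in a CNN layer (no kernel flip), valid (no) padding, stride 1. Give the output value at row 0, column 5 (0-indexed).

-5.4

The receptive field on the input at this output position is [4.2 -1.9 0.1 / -2.8 3.5 -0.7 / 5.7 4.5 5.1]. Elementwise product with the kernel and sum: 4.2·0.5 + 0.1·1 + -2.8·2 + 3.5·0.5 + 5.7·-1 + 4.5·1 + 5.1·-0.5.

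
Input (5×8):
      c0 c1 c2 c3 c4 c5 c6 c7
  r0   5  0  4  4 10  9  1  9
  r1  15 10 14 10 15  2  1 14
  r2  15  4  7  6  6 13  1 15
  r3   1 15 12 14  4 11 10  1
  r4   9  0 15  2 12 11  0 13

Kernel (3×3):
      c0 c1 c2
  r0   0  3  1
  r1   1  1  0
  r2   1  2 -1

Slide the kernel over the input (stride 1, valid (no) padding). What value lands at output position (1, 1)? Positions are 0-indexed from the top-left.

The receptive field on the input at this output position is [10 14 10 / 4 7 6 / 15 12 14]. Elementwise product with the kernel and sum: 14·3 + 10·1 + 4·1 + 7·1 + 15·1 + 12·2 + 14·-1.

88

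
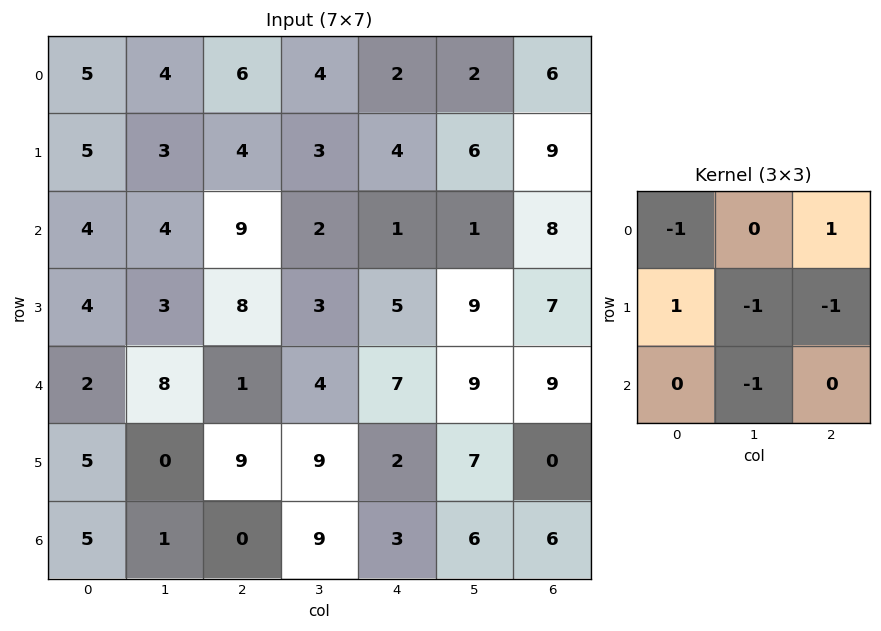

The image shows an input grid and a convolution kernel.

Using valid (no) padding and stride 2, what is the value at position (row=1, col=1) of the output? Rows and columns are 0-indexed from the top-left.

-12

The receptive field on the input at this output position is [9 2 1 / 8 3 5 / 1 4 7]. Elementwise product with the kernel and sum: 9·-1 + 1·1 + 8·1 + 3·-1 + 5·-1 + 4·-1.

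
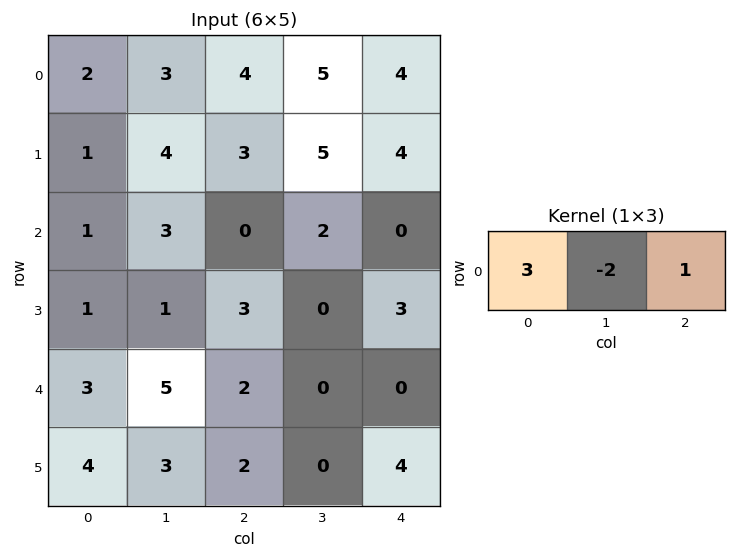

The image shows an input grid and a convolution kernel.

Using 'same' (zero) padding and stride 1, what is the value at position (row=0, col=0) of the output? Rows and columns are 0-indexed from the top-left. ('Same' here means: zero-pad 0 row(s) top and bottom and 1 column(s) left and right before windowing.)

The receptive field on the zero-padded input at this output position is [0 2 3]. Elementwise product with the kernel and sum: 0·3 + 2·-2 + 3·1.

-1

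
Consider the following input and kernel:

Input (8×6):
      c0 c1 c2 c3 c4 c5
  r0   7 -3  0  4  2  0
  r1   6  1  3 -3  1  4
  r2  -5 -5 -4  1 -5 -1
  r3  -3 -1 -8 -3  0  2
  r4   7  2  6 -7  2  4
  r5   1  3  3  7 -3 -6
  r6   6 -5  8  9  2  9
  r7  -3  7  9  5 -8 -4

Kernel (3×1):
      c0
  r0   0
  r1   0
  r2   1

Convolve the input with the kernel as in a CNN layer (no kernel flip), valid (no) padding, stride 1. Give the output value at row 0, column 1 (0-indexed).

-5

The receptive field on the input at this output position is [-3 / 1 / -5]. Elementwise product with the kernel and sum: -5·1.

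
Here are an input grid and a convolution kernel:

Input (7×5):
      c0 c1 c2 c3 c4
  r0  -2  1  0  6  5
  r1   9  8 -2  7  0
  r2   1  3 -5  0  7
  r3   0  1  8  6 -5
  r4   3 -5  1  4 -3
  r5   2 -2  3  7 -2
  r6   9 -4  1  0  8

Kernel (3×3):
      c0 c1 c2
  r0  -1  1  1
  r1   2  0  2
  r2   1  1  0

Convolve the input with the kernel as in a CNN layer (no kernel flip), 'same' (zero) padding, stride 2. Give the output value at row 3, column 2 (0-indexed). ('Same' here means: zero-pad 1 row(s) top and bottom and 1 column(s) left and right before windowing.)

-9

The receptive field on the zero-padded input at this output position is [7 -2 0 / 0 8 0 / 0 0 0]. Elementwise product with the kernel and sum: 7·-1 + -2·1 + 0·1 + 0·2 + 0·2 + 0·1 + 0·1.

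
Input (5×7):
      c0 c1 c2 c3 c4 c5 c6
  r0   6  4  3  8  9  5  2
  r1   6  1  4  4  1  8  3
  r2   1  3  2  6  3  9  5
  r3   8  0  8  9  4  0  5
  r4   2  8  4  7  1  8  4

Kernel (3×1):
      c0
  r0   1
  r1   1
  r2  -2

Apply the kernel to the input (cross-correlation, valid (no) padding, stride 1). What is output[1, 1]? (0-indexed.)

4

The receptive field on the input at this output position is [1 / 3 / 0]. Elementwise product with the kernel and sum: 1·1 + 3·1 + 0·-2.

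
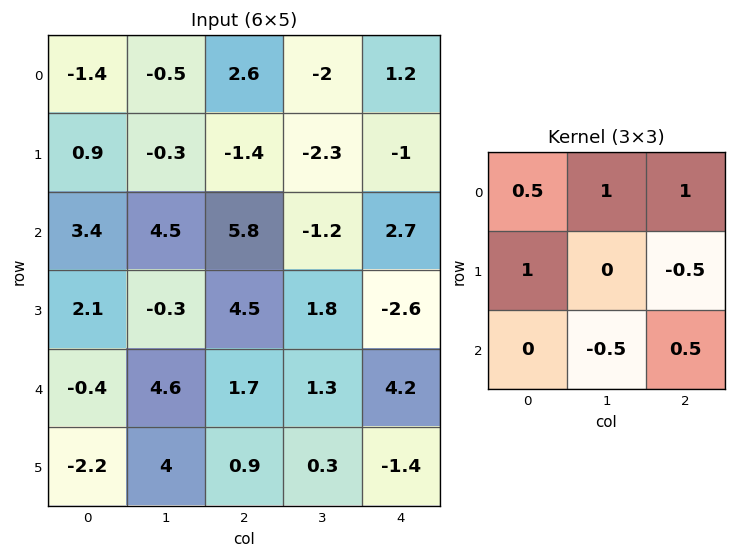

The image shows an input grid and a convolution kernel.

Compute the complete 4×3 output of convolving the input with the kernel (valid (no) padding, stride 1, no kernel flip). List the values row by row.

3.65 -2.3 1.55
1.65 -0.1 -1.75
10.4 5.45 11.65
2.45 9.8 0.2

Output[0,0]: The receptive field on the input at this output position is [-1.4 -0.5 2.6 / 0.9 -0.3 -1.4 / 3.4 4.5 5.8]. Elementwise product with the kernel and sum: -1.4·0.5 + -0.5·1 + 2.6·1 + 0.9·1 + -1.4·-0.5 + 4.5·-0.5 + 5.8·0.5.
Output[0,1]: The receptive field on the input at this output position is [-0.5 2.6 -2 / -0.3 -1.4 -2.3 / 4.5 5.8 -1.2]. Elementwise product with the kernel and sum: -0.5·0.5 + 2.6·1 + -2·1 + -0.3·1 + -2.3·-0.5 + 5.8·-0.5 + -1.2·0.5.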